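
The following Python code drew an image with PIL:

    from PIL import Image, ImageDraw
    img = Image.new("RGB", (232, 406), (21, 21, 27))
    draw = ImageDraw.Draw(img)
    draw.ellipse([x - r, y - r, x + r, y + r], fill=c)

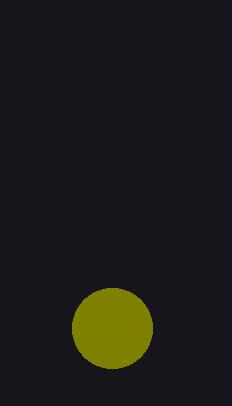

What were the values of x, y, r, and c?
x = 112
y = 328
r = 40
c = 'olive'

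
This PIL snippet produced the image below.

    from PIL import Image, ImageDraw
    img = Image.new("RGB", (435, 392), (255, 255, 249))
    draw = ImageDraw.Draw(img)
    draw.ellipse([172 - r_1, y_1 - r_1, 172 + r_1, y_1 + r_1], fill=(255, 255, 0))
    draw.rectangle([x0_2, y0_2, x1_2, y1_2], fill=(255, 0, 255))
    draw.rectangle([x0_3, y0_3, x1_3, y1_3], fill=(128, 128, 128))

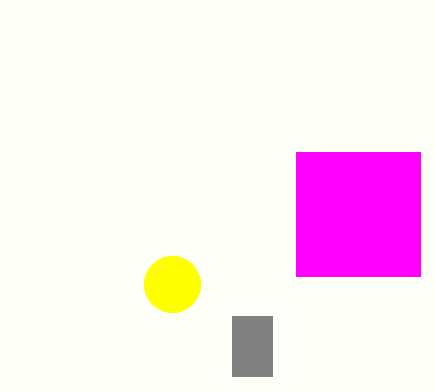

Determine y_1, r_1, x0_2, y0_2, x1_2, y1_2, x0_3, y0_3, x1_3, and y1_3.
y_1 = 284; r_1 = 28; x0_2 = 296; y0_2 = 152; x1_2 = 420; y1_2 = 276; x0_3 = 232; y0_3 = 316; x1_3 = 272; y1_3 = 376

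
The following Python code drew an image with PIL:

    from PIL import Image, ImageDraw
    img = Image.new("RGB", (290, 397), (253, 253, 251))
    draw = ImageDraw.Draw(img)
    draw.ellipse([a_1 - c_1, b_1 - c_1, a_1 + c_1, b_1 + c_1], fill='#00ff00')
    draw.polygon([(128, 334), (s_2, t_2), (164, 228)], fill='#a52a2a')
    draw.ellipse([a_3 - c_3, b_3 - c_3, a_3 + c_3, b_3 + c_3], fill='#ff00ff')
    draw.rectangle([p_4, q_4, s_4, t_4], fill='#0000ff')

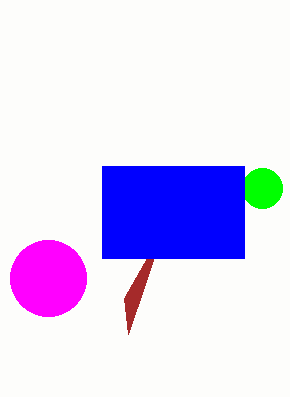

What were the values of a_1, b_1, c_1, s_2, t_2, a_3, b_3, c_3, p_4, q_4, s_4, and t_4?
a_1 = 262
b_1 = 188
c_1 = 20
s_2 = 124
t_2 = 298
a_3 = 48
b_3 = 278
c_3 = 38
p_4 = 102
q_4 = 166
s_4 = 244
t_4 = 258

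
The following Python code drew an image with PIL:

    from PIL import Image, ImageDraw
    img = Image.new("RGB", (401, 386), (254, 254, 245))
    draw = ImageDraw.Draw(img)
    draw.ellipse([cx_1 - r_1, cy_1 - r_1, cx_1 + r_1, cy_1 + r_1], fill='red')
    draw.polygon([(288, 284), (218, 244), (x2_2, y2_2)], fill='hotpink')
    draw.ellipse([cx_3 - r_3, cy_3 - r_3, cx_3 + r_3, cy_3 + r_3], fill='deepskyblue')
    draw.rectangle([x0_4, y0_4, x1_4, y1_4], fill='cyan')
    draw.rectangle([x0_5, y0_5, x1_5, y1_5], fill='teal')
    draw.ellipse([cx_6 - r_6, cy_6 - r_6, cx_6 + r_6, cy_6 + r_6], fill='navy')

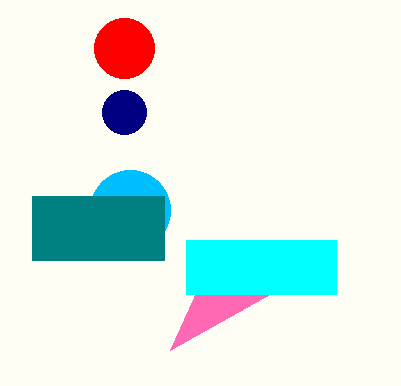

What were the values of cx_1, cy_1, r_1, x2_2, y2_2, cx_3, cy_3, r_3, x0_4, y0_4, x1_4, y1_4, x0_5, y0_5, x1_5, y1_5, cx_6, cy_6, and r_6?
cx_1 = 124
cy_1 = 48
r_1 = 30
x2_2 = 170
y2_2 = 350
cx_3 = 130
cy_3 = 210
r_3 = 40
x0_4 = 186
y0_4 = 240
x1_4 = 336
y1_4 = 294
x0_5 = 32
y0_5 = 196
x1_5 = 164
y1_5 = 260
cx_6 = 124
cy_6 = 112
r_6 = 22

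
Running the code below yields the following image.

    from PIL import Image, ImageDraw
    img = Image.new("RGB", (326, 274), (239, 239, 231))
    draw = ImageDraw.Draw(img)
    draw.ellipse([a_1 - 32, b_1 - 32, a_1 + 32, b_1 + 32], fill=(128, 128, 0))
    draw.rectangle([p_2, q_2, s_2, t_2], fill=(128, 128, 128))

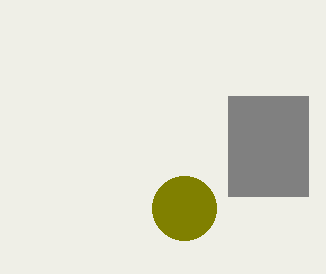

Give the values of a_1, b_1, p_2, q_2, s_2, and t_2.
a_1 = 184
b_1 = 208
p_2 = 228
q_2 = 96
s_2 = 308
t_2 = 196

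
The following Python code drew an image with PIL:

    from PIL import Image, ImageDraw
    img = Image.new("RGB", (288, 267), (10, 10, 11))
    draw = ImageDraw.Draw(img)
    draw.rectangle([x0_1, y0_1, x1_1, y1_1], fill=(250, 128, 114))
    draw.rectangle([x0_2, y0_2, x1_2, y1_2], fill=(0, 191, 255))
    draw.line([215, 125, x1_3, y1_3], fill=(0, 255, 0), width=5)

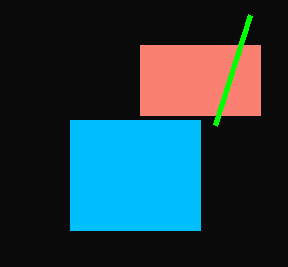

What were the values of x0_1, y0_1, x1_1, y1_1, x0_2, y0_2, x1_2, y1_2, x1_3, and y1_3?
x0_1 = 140; y0_1 = 45; x1_1 = 260; y1_1 = 115; x0_2 = 70; y0_2 = 120; x1_2 = 200; y1_2 = 230; x1_3 = 250; y1_3 = 15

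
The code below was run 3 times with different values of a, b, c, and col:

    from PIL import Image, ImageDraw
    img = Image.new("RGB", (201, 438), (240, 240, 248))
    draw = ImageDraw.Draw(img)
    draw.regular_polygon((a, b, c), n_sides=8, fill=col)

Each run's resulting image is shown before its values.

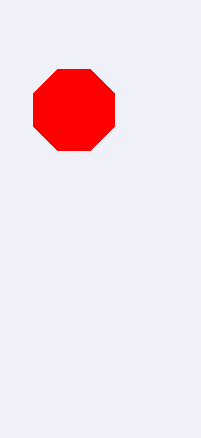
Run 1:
a = 74; b = 110; c = 44; col = 'red'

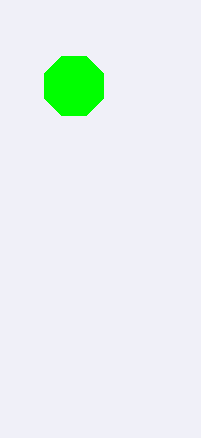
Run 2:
a = 74, b = 86, c = 32, col = 'lime'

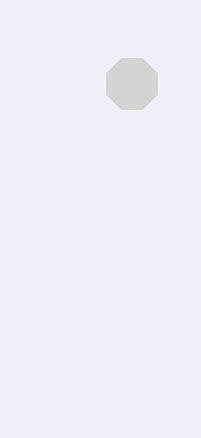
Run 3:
a = 132, b = 84, c = 28, col = 'lightgray'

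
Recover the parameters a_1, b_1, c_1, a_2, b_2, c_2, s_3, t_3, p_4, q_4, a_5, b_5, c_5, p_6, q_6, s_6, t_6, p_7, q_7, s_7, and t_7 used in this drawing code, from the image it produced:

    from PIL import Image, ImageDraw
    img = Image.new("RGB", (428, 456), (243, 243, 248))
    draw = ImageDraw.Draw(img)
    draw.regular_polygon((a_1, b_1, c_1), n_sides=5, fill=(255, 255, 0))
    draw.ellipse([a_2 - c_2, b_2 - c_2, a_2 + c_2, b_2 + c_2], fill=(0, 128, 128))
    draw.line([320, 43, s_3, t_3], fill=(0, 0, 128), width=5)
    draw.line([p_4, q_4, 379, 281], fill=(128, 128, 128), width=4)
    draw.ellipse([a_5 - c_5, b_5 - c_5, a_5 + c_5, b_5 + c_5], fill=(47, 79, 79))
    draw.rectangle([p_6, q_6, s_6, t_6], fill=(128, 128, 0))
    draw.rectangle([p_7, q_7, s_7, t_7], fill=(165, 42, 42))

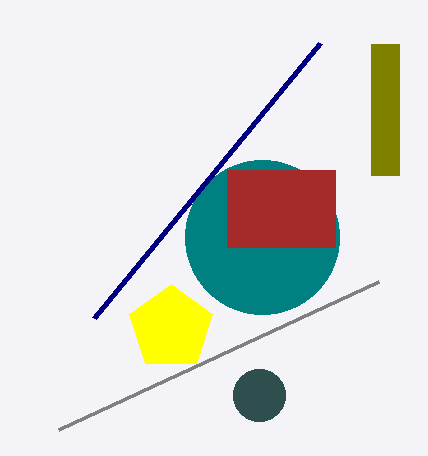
a_1 = 171; b_1 = 328; c_1 = 44; a_2 = 262; b_2 = 237; c_2 = 77; s_3 = 94; t_3 = 318; p_4 = 59; q_4 = 429; a_5 = 259; b_5 = 395; c_5 = 26; p_6 = 371; q_6 = 44; s_6 = 399; t_6 = 175; p_7 = 227; q_7 = 170; s_7 = 335; t_7 = 247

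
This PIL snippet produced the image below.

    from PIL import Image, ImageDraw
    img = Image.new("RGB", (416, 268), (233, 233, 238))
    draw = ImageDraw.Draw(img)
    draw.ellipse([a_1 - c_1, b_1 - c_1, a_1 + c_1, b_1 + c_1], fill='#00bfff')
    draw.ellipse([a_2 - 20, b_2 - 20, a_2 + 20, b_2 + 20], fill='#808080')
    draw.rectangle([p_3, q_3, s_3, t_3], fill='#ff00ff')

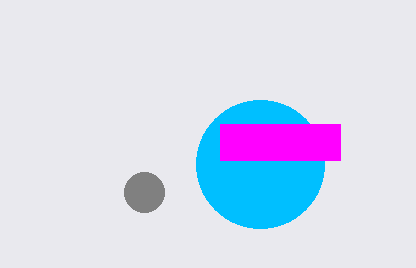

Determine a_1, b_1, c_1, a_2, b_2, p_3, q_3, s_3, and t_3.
a_1 = 260; b_1 = 164; c_1 = 64; a_2 = 144; b_2 = 192; p_3 = 220; q_3 = 124; s_3 = 340; t_3 = 160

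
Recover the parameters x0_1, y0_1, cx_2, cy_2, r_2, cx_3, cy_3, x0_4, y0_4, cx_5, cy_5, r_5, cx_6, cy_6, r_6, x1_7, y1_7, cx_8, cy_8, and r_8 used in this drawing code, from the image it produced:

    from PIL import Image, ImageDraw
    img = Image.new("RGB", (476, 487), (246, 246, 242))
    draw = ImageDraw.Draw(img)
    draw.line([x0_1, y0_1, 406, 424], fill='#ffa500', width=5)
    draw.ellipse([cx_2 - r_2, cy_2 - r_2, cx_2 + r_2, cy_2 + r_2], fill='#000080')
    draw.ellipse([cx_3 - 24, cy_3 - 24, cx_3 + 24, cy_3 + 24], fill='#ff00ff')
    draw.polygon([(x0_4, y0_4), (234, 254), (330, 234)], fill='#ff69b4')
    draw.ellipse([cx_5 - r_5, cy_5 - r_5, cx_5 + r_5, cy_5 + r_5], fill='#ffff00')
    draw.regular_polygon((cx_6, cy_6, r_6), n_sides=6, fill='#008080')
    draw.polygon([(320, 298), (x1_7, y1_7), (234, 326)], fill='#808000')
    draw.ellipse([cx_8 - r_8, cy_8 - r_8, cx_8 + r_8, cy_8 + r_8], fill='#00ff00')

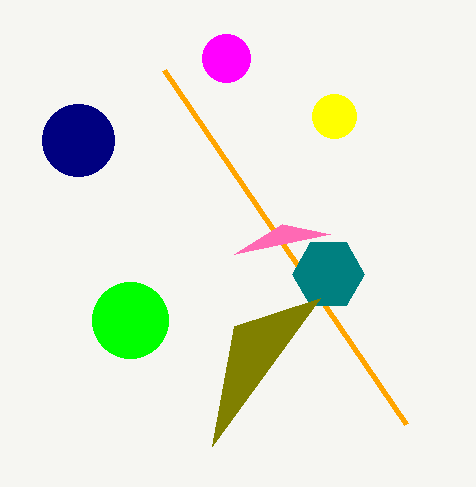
x0_1 = 164; y0_1 = 70; cx_2 = 78; cy_2 = 140; r_2 = 36; cx_3 = 226; cy_3 = 58; x0_4 = 282; y0_4 = 224; cx_5 = 334; cy_5 = 116; r_5 = 22; cx_6 = 328; cy_6 = 274; r_6 = 36; x1_7 = 212; y1_7 = 446; cx_8 = 130; cy_8 = 320; r_8 = 38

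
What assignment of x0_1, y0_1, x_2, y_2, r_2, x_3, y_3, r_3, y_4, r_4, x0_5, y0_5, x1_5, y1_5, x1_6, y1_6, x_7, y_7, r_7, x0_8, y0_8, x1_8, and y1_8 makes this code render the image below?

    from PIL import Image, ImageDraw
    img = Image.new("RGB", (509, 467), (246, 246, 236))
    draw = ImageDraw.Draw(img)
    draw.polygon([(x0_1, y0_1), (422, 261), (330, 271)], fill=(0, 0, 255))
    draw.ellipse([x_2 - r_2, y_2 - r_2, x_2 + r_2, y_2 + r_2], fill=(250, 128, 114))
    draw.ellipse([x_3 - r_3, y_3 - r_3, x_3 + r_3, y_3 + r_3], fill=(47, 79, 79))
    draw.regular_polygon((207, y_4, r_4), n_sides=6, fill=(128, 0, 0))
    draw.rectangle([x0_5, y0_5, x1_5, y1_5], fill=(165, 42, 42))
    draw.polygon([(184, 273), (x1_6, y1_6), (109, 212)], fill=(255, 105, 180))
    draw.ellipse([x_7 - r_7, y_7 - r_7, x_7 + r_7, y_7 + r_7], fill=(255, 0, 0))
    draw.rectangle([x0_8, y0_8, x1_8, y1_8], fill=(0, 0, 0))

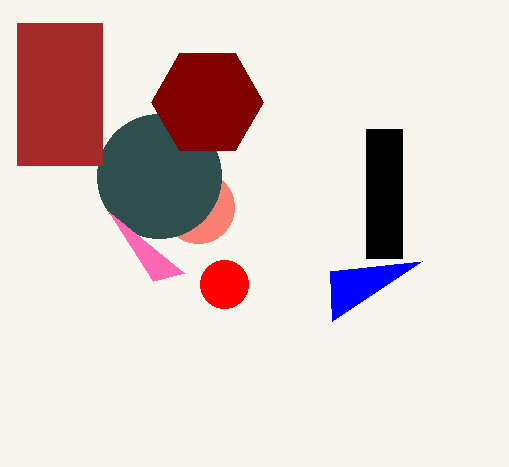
x0_1 = 332
y0_1 = 321
x_2 = 198
y_2 = 207
r_2 = 36
x_3 = 159
y_3 = 176
r_3 = 62
y_4 = 102
r_4 = 56
x0_5 = 17
y0_5 = 23
x1_5 = 102
y1_5 = 165
x1_6 = 153
y1_6 = 281
x_7 = 224
y_7 = 284
r_7 = 24
x0_8 = 366
y0_8 = 129
x1_8 = 402
y1_8 = 258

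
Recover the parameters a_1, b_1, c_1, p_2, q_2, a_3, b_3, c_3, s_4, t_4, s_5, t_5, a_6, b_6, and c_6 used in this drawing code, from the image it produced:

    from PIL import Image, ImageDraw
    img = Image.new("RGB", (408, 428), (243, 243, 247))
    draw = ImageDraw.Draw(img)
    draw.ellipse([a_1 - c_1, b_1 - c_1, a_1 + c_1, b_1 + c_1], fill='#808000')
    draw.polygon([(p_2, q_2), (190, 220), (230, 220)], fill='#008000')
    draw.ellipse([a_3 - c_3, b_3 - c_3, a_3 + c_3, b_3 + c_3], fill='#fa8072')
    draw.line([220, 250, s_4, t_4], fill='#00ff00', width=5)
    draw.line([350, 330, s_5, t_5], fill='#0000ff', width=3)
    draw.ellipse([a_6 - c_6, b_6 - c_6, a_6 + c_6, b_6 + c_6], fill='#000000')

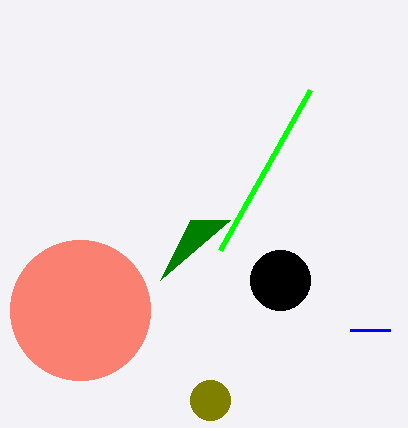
a_1 = 210, b_1 = 400, c_1 = 20, p_2 = 160, q_2 = 280, a_3 = 80, b_3 = 310, c_3 = 70, s_4 = 310, t_4 = 90, s_5 = 390, t_5 = 330, a_6 = 280, b_6 = 280, c_6 = 30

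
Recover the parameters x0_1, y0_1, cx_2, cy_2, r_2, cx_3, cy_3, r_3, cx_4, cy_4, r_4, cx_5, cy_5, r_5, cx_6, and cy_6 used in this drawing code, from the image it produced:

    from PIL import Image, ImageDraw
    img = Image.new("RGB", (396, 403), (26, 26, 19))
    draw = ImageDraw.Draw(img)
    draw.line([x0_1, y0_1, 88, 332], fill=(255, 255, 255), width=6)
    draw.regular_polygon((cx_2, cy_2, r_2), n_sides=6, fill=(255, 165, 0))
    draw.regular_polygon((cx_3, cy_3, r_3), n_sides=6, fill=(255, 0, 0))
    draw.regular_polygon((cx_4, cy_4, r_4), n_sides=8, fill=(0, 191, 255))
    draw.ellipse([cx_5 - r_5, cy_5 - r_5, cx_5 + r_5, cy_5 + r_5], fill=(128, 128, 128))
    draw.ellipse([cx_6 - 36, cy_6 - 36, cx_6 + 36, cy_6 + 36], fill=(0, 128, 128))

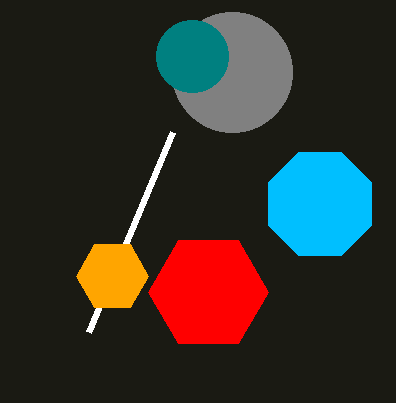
x0_1 = 172, y0_1 = 132, cx_2 = 112, cy_2 = 276, r_2 = 36, cx_3 = 208, cy_3 = 292, r_3 = 60, cx_4 = 320, cy_4 = 204, r_4 = 56, cx_5 = 232, cy_5 = 72, r_5 = 60, cx_6 = 192, cy_6 = 56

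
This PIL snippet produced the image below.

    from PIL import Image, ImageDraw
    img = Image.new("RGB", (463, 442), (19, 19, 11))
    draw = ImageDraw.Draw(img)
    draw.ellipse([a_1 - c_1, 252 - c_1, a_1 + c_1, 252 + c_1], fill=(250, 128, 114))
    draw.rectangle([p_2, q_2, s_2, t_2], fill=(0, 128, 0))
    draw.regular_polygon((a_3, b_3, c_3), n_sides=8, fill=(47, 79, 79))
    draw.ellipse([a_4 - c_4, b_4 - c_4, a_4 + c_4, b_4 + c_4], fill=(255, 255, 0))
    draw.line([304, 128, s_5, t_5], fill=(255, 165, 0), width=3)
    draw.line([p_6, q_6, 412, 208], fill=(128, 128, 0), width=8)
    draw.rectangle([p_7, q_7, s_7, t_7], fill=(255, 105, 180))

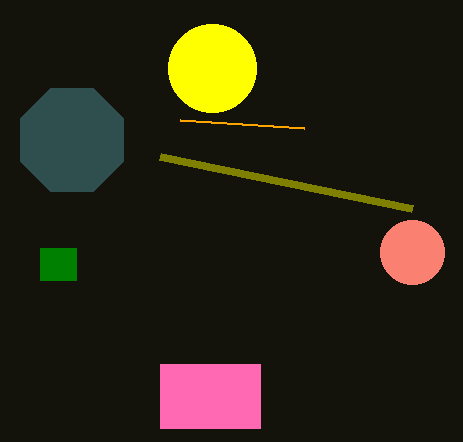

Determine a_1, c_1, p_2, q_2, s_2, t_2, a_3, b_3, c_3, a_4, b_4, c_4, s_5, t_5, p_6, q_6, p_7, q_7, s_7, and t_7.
a_1 = 412; c_1 = 32; p_2 = 40; q_2 = 248; s_2 = 76; t_2 = 280; a_3 = 72; b_3 = 140; c_3 = 56; a_4 = 212; b_4 = 68; c_4 = 44; s_5 = 180; t_5 = 120; p_6 = 160; q_6 = 156; p_7 = 160; q_7 = 364; s_7 = 260; t_7 = 428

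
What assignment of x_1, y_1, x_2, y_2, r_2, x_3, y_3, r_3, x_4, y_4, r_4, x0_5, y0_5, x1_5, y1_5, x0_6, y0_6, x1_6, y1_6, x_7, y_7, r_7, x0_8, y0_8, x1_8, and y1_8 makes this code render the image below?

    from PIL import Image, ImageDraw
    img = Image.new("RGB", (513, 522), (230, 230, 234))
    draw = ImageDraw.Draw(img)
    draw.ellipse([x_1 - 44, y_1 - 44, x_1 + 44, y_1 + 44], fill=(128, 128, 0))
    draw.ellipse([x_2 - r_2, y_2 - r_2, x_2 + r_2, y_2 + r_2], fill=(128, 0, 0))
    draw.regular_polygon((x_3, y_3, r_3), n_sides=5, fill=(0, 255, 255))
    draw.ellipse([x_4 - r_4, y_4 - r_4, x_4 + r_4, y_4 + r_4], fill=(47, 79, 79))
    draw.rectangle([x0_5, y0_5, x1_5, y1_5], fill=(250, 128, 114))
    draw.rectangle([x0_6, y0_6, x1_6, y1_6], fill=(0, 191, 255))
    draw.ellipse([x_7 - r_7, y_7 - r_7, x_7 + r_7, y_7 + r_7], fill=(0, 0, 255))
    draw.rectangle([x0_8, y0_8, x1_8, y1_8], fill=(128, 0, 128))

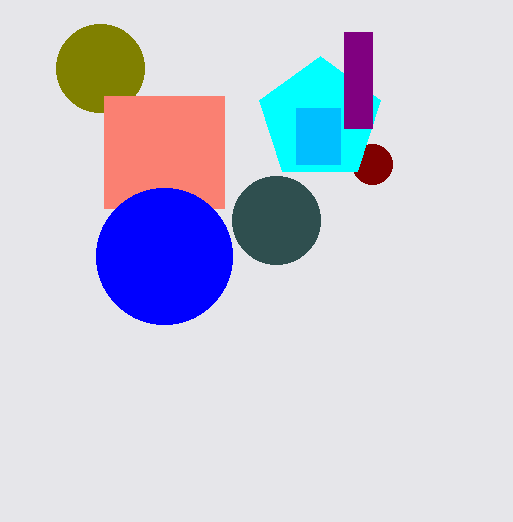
x_1 = 100; y_1 = 68; x_2 = 372; y_2 = 164; r_2 = 20; x_3 = 320; y_3 = 120; r_3 = 64; x_4 = 276; y_4 = 220; r_4 = 44; x0_5 = 104; y0_5 = 96; x1_5 = 224; y1_5 = 208; x0_6 = 296; y0_6 = 108; x1_6 = 340; y1_6 = 164; x_7 = 164; y_7 = 256; r_7 = 68; x0_8 = 344; y0_8 = 32; x1_8 = 372; y1_8 = 128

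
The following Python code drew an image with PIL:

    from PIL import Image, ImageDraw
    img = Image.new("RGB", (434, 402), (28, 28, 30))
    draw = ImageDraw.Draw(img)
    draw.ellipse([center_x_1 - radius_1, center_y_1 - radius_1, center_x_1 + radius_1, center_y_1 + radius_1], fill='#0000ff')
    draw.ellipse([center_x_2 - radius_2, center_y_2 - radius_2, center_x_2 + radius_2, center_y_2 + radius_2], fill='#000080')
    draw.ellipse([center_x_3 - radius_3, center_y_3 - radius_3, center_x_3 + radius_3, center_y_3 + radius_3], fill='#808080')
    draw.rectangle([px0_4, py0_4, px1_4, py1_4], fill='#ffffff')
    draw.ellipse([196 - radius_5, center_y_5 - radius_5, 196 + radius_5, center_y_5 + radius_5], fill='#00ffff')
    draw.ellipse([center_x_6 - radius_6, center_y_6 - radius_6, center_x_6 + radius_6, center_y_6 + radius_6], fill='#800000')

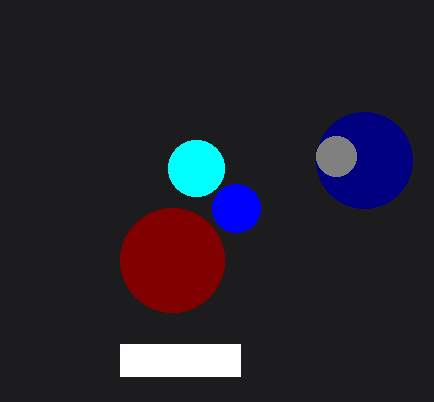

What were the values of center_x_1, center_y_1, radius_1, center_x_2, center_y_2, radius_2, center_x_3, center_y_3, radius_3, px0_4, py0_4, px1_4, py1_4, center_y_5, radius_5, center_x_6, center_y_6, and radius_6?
center_x_1 = 236; center_y_1 = 208; radius_1 = 24; center_x_2 = 364; center_y_2 = 160; radius_2 = 48; center_x_3 = 336; center_y_3 = 156; radius_3 = 20; px0_4 = 120; py0_4 = 344; px1_4 = 240; py1_4 = 376; center_y_5 = 168; radius_5 = 28; center_x_6 = 172; center_y_6 = 260; radius_6 = 52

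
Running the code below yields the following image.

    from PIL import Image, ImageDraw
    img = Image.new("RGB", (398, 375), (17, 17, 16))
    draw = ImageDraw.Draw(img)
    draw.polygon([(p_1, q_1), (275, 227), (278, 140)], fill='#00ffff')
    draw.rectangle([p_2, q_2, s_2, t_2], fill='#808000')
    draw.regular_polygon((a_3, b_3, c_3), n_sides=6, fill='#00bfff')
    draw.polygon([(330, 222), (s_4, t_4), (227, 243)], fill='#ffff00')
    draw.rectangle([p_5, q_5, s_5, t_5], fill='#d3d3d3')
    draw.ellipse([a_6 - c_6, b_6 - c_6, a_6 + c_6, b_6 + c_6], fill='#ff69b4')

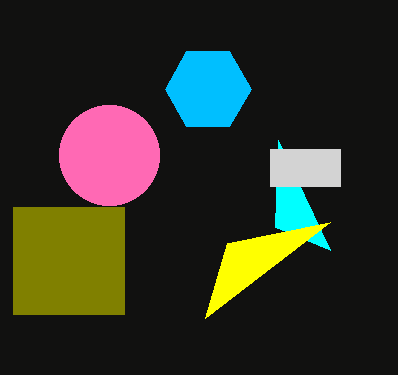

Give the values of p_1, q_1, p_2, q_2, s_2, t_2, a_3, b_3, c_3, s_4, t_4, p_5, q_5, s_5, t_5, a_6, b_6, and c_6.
p_1 = 330, q_1 = 250, p_2 = 13, q_2 = 207, s_2 = 124, t_2 = 314, a_3 = 208, b_3 = 89, c_3 = 43, s_4 = 205, t_4 = 318, p_5 = 270, q_5 = 149, s_5 = 340, t_5 = 186, a_6 = 109, b_6 = 155, c_6 = 50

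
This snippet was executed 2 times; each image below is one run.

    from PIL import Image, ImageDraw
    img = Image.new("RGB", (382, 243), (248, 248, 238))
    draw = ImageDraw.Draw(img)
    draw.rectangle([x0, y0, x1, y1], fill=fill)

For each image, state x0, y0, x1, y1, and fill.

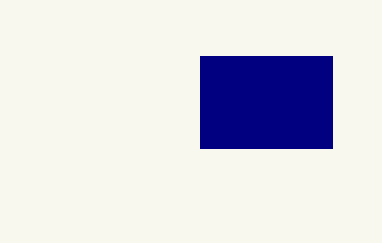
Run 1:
x0 = 200, y0 = 56, x1 = 332, y1 = 148, fill = 'navy'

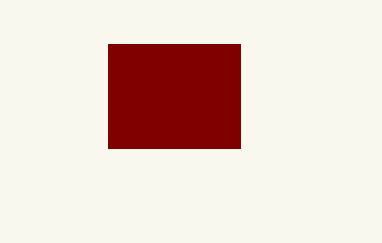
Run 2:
x0 = 108; y0 = 44; x1 = 240; y1 = 148; fill = 'maroon'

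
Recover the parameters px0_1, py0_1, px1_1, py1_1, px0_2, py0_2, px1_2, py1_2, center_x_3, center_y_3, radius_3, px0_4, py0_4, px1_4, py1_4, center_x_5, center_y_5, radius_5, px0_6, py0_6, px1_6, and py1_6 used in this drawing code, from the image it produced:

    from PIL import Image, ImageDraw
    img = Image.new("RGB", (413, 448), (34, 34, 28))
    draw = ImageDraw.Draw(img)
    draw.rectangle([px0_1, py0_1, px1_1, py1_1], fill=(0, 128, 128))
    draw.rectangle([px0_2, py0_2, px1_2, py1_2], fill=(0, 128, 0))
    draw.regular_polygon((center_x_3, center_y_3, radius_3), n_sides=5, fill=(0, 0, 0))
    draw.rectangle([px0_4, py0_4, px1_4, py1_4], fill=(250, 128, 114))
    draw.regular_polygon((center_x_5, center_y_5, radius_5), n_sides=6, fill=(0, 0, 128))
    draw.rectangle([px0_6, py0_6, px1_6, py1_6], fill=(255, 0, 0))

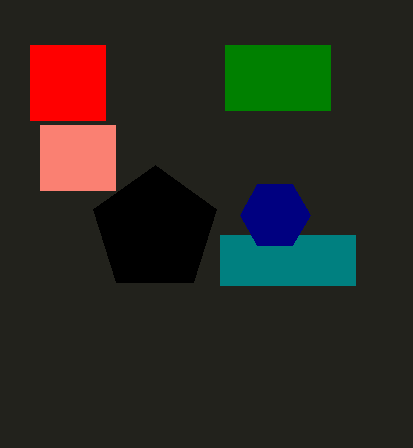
px0_1 = 220; py0_1 = 235; px1_1 = 355; py1_1 = 285; px0_2 = 225; py0_2 = 45; px1_2 = 330; py1_2 = 110; center_x_3 = 155; center_y_3 = 230; radius_3 = 65; px0_4 = 40; py0_4 = 125; px1_4 = 115; py1_4 = 190; center_x_5 = 275; center_y_5 = 215; radius_5 = 35; px0_6 = 30; py0_6 = 45; px1_6 = 105; py1_6 = 120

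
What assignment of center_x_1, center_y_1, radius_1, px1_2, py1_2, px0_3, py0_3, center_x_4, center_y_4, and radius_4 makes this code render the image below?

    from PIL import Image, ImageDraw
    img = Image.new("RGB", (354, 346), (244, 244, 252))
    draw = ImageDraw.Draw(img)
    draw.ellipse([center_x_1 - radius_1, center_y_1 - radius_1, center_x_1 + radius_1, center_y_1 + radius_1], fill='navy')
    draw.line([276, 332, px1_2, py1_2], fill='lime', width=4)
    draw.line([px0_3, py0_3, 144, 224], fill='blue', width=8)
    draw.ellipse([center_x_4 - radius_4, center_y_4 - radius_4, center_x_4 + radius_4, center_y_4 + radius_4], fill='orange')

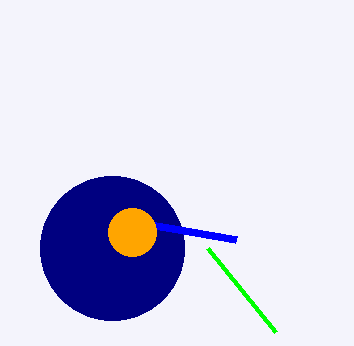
center_x_1 = 112; center_y_1 = 248; radius_1 = 72; px1_2 = 208; py1_2 = 248; px0_3 = 236; py0_3 = 240; center_x_4 = 132; center_y_4 = 232; radius_4 = 24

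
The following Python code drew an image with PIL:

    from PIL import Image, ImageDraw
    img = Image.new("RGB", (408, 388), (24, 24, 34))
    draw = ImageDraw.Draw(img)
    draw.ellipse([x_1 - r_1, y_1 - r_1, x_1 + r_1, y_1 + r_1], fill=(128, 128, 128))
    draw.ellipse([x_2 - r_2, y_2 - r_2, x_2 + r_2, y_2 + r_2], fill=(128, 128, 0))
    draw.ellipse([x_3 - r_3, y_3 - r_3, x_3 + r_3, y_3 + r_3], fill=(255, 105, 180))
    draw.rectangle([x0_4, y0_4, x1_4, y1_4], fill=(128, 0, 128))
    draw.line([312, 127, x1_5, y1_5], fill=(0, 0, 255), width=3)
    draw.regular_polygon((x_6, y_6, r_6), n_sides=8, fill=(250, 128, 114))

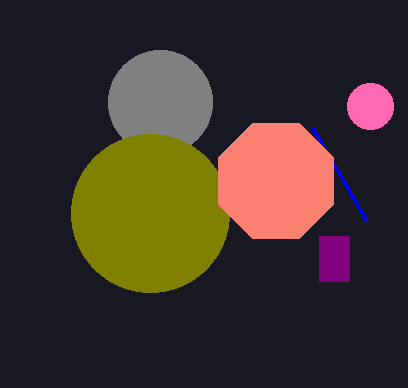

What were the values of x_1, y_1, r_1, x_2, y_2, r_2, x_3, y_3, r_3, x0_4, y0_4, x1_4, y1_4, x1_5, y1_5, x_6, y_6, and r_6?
x_1 = 160; y_1 = 102; r_1 = 52; x_2 = 150; y_2 = 213; r_2 = 79; x_3 = 370; y_3 = 106; r_3 = 23; x0_4 = 319; y0_4 = 236; x1_4 = 349; y1_4 = 281; x1_5 = 366; y1_5 = 220; x_6 = 276; y_6 = 181; r_6 = 62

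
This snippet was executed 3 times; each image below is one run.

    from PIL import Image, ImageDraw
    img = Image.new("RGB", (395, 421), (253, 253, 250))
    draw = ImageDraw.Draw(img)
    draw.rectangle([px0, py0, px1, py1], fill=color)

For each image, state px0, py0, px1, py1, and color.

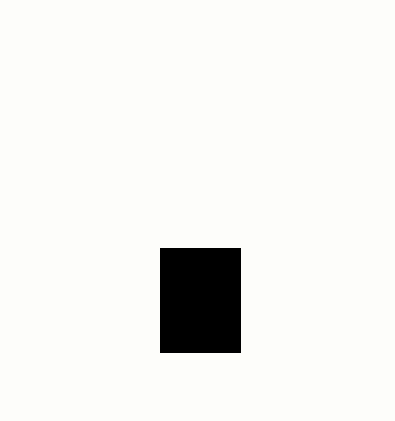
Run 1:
px0 = 160
py0 = 248
px1 = 240
py1 = 352
color = 'black'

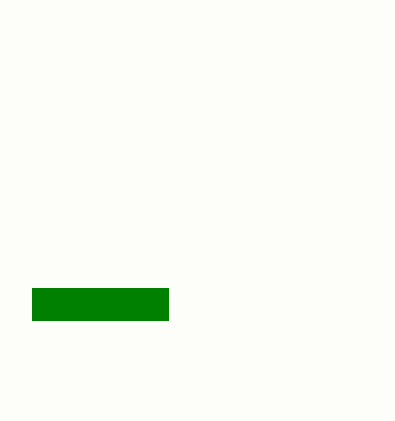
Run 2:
px0 = 32; py0 = 288; px1 = 168; py1 = 320; color = 'green'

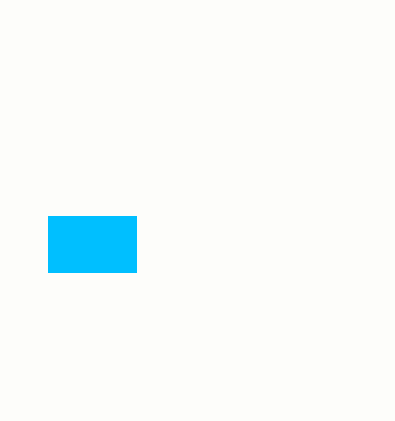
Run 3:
px0 = 48, py0 = 216, px1 = 136, py1 = 272, color = 'deepskyblue'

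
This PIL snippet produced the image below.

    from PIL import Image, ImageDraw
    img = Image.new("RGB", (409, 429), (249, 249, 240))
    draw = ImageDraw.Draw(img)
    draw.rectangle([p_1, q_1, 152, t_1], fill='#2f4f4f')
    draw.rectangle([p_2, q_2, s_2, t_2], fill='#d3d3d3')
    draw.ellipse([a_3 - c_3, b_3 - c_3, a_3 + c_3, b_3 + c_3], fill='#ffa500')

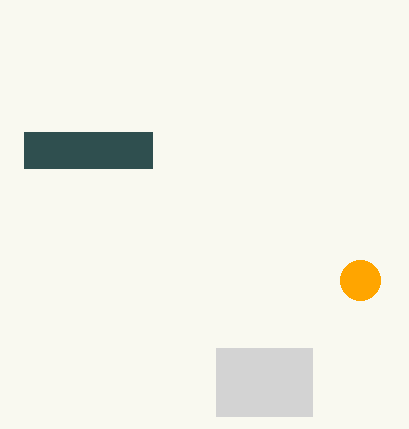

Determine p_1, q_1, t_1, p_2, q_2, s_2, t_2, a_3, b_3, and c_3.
p_1 = 24; q_1 = 132; t_1 = 168; p_2 = 216; q_2 = 348; s_2 = 312; t_2 = 416; a_3 = 360; b_3 = 280; c_3 = 20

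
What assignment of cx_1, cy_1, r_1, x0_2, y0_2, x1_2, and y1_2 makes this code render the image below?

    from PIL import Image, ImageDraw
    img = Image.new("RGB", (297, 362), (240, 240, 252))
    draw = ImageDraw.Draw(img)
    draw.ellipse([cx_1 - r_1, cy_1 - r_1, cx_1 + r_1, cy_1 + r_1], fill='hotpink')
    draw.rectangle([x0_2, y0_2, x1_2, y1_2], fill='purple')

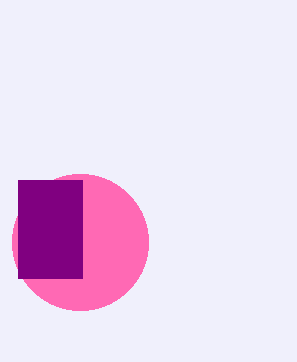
cx_1 = 80
cy_1 = 242
r_1 = 68
x0_2 = 18
y0_2 = 180
x1_2 = 82
y1_2 = 278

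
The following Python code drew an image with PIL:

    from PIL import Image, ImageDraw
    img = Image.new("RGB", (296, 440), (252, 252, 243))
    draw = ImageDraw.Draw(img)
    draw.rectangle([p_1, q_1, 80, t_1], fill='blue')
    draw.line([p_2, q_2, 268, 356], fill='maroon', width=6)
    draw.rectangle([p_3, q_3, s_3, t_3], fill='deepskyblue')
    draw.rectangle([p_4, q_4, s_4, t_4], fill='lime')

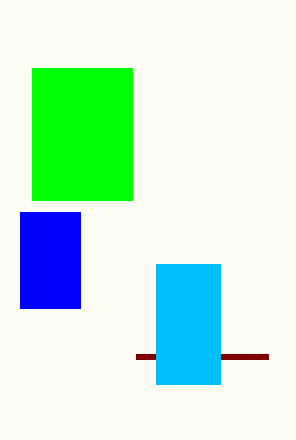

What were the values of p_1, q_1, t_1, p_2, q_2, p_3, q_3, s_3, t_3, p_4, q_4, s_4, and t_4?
p_1 = 20, q_1 = 212, t_1 = 308, p_2 = 136, q_2 = 356, p_3 = 156, q_3 = 264, s_3 = 220, t_3 = 384, p_4 = 32, q_4 = 68, s_4 = 132, t_4 = 200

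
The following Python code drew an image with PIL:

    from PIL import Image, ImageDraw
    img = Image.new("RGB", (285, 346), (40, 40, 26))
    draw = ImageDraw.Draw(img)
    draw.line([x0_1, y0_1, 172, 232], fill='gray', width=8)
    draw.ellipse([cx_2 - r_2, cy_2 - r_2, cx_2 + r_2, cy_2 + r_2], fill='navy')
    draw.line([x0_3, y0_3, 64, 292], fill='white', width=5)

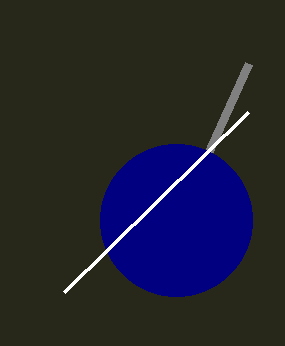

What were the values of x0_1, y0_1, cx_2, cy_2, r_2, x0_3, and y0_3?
x0_1 = 248
y0_1 = 64
cx_2 = 176
cy_2 = 220
r_2 = 76
x0_3 = 248
y0_3 = 112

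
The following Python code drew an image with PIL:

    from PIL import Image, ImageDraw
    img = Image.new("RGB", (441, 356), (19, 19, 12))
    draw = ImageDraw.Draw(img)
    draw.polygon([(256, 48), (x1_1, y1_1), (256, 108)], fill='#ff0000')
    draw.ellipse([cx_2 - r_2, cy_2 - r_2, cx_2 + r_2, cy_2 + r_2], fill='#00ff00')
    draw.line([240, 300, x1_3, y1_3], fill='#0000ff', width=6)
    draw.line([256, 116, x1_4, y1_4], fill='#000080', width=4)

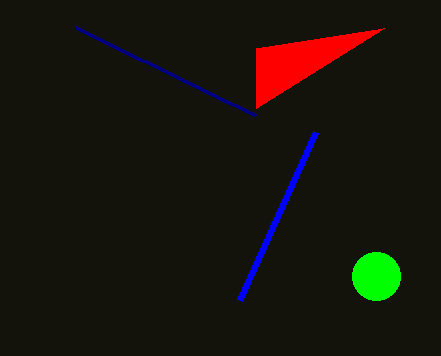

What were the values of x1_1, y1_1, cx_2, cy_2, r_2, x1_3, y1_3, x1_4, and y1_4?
x1_1 = 384; y1_1 = 28; cx_2 = 376; cy_2 = 276; r_2 = 24; x1_3 = 316; y1_3 = 132; x1_4 = 76; y1_4 = 28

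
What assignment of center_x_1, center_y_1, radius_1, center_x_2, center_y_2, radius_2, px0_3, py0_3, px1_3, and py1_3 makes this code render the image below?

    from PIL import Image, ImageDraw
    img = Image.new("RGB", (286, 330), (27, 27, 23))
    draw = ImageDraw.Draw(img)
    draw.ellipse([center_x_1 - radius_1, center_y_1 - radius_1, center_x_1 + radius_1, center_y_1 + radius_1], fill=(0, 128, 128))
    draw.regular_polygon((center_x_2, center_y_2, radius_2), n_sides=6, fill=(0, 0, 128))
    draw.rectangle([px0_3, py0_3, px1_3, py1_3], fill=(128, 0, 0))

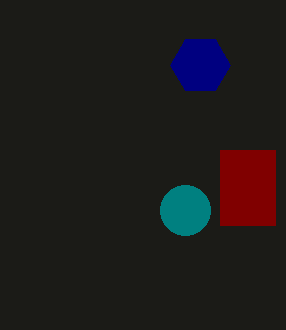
center_x_1 = 185
center_y_1 = 210
radius_1 = 25
center_x_2 = 200
center_y_2 = 65
radius_2 = 30
px0_3 = 220
py0_3 = 150
px1_3 = 275
py1_3 = 225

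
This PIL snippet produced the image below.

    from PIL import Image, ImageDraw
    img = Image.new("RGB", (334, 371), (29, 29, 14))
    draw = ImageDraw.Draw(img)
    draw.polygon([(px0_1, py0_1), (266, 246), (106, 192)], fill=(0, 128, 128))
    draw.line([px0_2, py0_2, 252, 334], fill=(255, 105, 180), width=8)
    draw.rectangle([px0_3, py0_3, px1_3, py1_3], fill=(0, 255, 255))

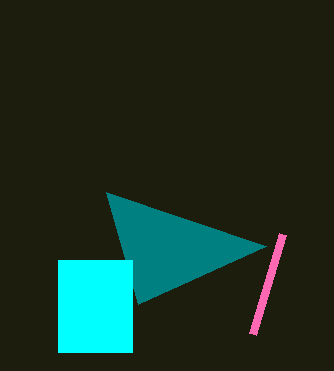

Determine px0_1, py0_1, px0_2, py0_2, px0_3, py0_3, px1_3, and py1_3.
px0_1 = 138, py0_1 = 304, px0_2 = 282, py0_2 = 234, px0_3 = 58, py0_3 = 260, px1_3 = 132, py1_3 = 352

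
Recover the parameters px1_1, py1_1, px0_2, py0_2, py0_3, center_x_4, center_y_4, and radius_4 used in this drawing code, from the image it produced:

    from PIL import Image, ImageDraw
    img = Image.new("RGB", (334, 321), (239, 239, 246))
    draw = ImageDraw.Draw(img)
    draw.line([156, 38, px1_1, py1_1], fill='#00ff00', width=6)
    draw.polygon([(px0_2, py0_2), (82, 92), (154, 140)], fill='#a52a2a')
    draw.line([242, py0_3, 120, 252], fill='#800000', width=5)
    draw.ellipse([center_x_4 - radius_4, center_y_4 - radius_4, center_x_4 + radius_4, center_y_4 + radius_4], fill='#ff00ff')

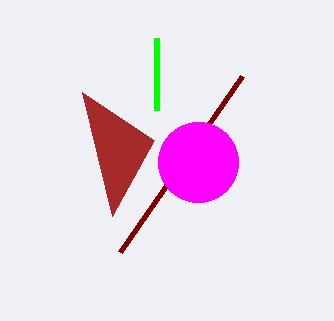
px1_1 = 156, py1_1 = 110, px0_2 = 112, py0_2 = 216, py0_3 = 76, center_x_4 = 198, center_y_4 = 162, radius_4 = 40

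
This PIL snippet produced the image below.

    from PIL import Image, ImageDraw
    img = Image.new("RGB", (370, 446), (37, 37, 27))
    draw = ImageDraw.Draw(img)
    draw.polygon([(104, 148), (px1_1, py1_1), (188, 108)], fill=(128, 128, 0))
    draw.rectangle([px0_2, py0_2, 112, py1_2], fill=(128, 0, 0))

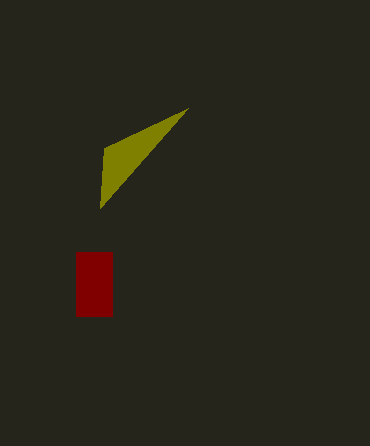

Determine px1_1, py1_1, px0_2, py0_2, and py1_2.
px1_1 = 100, py1_1 = 208, px0_2 = 76, py0_2 = 252, py1_2 = 316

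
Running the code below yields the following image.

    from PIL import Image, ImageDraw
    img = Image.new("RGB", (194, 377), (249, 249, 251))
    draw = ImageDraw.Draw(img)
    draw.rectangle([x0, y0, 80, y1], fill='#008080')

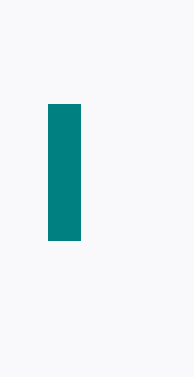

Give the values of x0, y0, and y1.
x0 = 48
y0 = 104
y1 = 240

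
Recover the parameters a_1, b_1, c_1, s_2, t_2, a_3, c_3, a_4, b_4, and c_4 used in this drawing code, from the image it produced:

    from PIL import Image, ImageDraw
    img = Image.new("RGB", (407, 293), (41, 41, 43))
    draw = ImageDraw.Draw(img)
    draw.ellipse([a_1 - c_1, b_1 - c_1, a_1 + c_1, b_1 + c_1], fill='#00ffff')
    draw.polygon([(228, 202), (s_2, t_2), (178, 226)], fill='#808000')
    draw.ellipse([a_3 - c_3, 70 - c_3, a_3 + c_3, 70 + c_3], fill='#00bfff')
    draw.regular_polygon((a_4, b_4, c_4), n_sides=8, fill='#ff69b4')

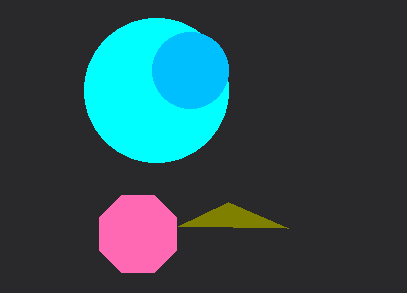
a_1 = 156
b_1 = 90
c_1 = 72
s_2 = 288
t_2 = 228
a_3 = 190
c_3 = 38
a_4 = 138
b_4 = 234
c_4 = 42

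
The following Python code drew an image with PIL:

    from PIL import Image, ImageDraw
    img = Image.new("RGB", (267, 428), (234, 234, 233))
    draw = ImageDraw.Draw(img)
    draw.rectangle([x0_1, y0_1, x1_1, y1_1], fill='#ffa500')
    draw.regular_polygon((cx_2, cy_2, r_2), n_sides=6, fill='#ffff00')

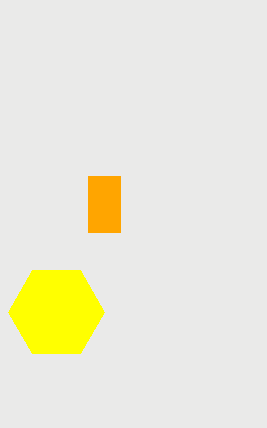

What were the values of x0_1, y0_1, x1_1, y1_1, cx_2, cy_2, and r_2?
x0_1 = 88, y0_1 = 176, x1_1 = 120, y1_1 = 232, cx_2 = 56, cy_2 = 312, r_2 = 48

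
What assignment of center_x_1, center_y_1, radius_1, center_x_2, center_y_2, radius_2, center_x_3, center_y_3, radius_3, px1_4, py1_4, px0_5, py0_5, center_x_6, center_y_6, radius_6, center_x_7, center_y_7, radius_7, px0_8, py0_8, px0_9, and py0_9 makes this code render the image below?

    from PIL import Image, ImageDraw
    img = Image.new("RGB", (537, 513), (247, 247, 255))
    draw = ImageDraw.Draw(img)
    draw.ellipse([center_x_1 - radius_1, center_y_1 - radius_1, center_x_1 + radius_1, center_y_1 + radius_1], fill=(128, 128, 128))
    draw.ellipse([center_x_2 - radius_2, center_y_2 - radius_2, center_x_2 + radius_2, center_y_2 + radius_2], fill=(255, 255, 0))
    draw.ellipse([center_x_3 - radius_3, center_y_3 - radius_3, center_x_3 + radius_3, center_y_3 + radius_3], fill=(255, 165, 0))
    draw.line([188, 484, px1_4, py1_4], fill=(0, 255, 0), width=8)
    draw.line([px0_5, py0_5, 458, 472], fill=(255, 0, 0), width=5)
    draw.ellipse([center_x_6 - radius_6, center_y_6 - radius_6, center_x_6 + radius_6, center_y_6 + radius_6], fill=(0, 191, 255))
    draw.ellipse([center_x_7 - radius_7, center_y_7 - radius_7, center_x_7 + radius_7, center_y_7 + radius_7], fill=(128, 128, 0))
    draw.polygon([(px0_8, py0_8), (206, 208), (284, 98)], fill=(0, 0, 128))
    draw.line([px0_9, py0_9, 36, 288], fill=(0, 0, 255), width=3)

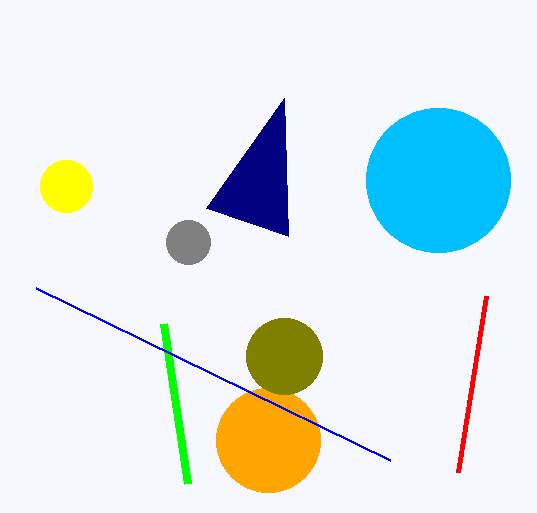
center_x_1 = 188
center_y_1 = 242
radius_1 = 22
center_x_2 = 66
center_y_2 = 186
radius_2 = 26
center_x_3 = 268
center_y_3 = 440
radius_3 = 52
px1_4 = 164
py1_4 = 324
px0_5 = 486
py0_5 = 296
center_x_6 = 438
center_y_6 = 180
radius_6 = 72
center_x_7 = 284
center_y_7 = 356
radius_7 = 38
px0_8 = 288
py0_8 = 236
px0_9 = 390
py0_9 = 460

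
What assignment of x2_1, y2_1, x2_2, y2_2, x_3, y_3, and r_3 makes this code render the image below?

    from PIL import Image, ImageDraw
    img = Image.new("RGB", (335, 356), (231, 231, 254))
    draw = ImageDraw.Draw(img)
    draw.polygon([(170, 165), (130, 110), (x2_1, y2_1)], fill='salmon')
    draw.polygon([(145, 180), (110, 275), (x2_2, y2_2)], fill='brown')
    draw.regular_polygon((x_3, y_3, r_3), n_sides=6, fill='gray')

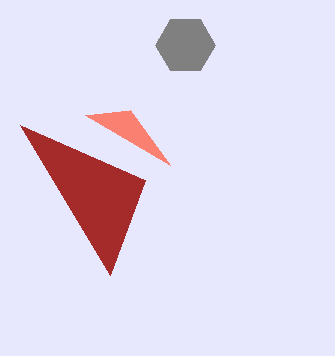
x2_1 = 85
y2_1 = 115
x2_2 = 20
y2_2 = 125
x_3 = 185
y_3 = 45
r_3 = 30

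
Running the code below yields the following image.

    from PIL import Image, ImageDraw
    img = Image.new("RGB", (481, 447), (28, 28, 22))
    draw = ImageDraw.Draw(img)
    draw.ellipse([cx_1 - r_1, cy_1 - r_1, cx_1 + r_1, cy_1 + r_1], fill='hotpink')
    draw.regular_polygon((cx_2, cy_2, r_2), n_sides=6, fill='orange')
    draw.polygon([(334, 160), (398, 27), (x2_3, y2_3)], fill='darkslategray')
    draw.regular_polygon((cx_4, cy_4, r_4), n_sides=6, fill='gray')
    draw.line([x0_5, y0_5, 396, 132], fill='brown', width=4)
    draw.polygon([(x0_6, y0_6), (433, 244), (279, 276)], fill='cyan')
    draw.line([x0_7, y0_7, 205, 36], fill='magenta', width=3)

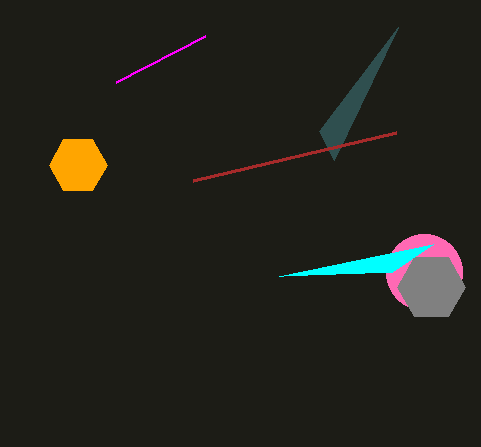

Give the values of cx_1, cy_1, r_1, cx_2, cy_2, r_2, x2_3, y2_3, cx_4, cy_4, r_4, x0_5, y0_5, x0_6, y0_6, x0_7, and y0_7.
cx_1 = 424, cy_1 = 272, r_1 = 38, cx_2 = 78, cy_2 = 165, r_2 = 29, x2_3 = 319, y2_3 = 131, cx_4 = 431, cy_4 = 287, r_4 = 34, x0_5 = 193, y0_5 = 180, x0_6 = 392, y0_6 = 272, x0_7 = 116, y0_7 = 82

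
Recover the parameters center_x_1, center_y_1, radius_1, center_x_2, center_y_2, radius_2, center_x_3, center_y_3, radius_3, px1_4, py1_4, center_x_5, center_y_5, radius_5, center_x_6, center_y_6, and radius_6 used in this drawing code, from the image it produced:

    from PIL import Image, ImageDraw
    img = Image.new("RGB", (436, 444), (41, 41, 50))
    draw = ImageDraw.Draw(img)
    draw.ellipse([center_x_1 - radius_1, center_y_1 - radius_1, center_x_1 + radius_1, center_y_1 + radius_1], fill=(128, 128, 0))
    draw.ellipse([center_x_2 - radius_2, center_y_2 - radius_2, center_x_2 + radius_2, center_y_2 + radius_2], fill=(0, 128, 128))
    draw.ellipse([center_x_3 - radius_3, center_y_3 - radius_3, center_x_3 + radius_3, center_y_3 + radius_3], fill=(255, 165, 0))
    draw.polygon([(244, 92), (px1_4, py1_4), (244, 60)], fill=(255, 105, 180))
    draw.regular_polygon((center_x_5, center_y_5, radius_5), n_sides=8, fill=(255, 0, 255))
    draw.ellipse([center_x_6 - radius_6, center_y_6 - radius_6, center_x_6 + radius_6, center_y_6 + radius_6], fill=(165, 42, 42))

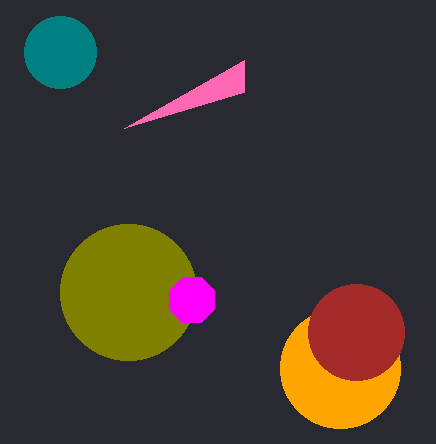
center_x_1 = 128, center_y_1 = 292, radius_1 = 68, center_x_2 = 60, center_y_2 = 52, radius_2 = 36, center_x_3 = 340, center_y_3 = 368, radius_3 = 60, px1_4 = 124, py1_4 = 128, center_x_5 = 192, center_y_5 = 300, radius_5 = 24, center_x_6 = 356, center_y_6 = 332, radius_6 = 48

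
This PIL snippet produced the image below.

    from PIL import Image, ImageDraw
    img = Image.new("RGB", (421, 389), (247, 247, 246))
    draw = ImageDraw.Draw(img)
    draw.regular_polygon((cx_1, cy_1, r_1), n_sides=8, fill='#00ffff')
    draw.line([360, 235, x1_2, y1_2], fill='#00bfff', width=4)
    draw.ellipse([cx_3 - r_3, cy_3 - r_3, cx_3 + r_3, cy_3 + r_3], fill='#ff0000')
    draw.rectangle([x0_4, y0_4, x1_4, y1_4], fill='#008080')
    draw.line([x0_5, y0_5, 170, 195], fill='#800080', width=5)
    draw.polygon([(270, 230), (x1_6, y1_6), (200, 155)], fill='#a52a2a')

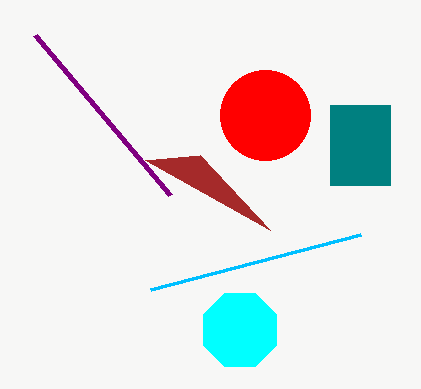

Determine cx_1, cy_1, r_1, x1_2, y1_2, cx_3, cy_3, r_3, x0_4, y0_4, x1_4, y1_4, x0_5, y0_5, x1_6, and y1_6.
cx_1 = 240
cy_1 = 330
r_1 = 40
x1_2 = 150
y1_2 = 290
cx_3 = 265
cy_3 = 115
r_3 = 45
x0_4 = 330
y0_4 = 105
x1_4 = 390
y1_4 = 185
x0_5 = 35
y0_5 = 35
x1_6 = 145
y1_6 = 160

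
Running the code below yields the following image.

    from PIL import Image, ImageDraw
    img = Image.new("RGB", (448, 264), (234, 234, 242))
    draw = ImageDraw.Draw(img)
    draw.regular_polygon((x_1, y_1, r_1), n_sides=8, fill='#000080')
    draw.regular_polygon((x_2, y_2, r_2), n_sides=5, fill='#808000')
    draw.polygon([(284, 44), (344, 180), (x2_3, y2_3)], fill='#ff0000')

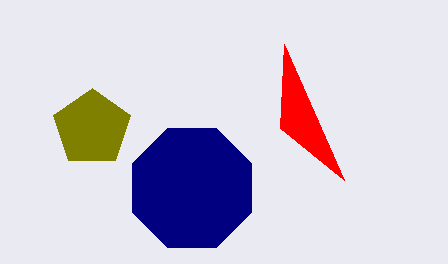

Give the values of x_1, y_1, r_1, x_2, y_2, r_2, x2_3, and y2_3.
x_1 = 192, y_1 = 188, r_1 = 64, x_2 = 92, y_2 = 128, r_2 = 40, x2_3 = 280, y2_3 = 128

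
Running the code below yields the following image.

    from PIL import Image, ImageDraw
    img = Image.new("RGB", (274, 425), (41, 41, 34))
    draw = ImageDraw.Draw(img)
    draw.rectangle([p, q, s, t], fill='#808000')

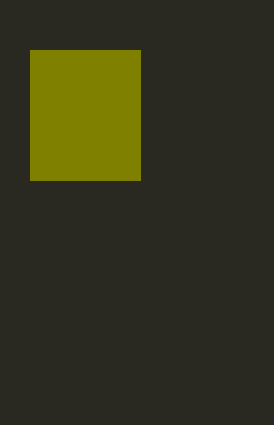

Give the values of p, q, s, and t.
p = 30
q = 50
s = 140
t = 180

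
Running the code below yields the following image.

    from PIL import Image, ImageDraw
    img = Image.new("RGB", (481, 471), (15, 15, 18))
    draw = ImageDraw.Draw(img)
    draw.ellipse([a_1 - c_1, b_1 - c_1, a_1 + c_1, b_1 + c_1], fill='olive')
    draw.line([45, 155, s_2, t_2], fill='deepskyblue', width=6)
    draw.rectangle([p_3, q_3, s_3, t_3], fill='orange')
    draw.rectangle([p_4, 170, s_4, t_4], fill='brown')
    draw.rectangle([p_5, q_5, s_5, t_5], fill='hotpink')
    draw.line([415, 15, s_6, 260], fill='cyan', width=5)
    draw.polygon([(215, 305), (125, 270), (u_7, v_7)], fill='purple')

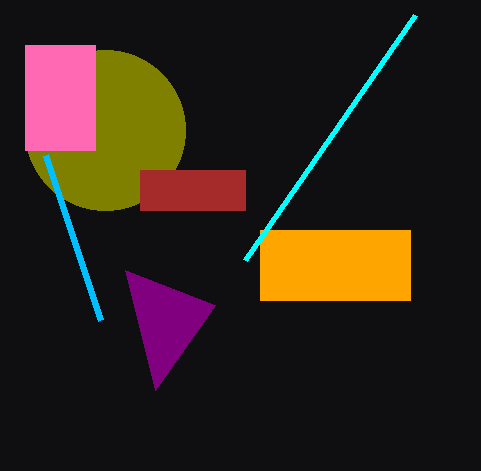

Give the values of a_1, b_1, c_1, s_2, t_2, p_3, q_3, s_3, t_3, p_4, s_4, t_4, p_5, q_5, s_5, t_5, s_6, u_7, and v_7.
a_1 = 105
b_1 = 130
c_1 = 80
s_2 = 100
t_2 = 320
p_3 = 260
q_3 = 230
s_3 = 410
t_3 = 300
p_4 = 140
s_4 = 245
t_4 = 210
p_5 = 25
q_5 = 45
s_5 = 95
t_5 = 150
s_6 = 245
u_7 = 155
v_7 = 390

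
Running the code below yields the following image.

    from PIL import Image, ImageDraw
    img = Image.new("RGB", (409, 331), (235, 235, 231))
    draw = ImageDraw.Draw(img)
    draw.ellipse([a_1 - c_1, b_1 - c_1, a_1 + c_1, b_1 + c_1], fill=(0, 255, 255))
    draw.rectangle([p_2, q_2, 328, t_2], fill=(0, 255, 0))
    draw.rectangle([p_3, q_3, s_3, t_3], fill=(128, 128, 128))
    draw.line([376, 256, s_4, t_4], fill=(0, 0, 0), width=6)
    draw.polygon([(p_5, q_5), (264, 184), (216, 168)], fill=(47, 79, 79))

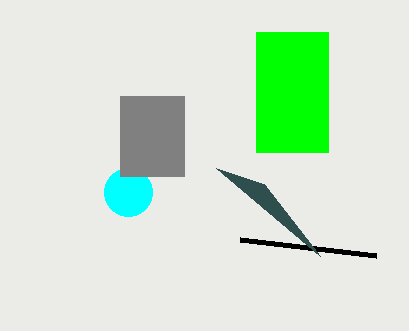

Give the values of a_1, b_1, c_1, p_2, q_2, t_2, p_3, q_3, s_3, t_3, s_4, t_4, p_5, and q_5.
a_1 = 128, b_1 = 192, c_1 = 24, p_2 = 256, q_2 = 32, t_2 = 152, p_3 = 120, q_3 = 96, s_3 = 184, t_3 = 176, s_4 = 240, t_4 = 240, p_5 = 320, q_5 = 256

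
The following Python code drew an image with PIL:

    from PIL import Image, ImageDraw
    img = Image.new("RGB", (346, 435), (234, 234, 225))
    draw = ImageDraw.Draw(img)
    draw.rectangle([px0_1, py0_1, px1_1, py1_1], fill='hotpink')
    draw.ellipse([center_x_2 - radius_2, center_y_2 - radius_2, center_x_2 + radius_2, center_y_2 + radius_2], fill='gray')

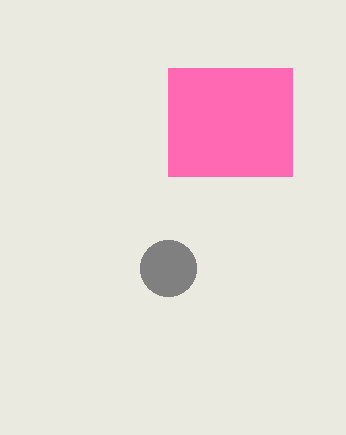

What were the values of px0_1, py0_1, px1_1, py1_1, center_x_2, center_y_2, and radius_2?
px0_1 = 168, py0_1 = 68, px1_1 = 292, py1_1 = 176, center_x_2 = 168, center_y_2 = 268, radius_2 = 28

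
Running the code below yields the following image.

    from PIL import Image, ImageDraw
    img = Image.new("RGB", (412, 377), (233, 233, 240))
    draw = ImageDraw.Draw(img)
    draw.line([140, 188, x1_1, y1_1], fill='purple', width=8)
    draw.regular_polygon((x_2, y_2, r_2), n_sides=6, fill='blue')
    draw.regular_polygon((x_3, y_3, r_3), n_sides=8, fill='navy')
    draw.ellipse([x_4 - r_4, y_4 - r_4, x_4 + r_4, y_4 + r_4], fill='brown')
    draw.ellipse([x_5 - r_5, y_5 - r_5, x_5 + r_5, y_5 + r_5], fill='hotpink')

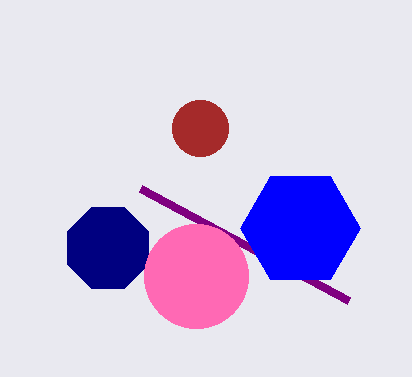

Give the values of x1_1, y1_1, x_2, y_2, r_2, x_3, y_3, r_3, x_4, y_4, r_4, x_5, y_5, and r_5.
x1_1 = 348
y1_1 = 300
x_2 = 300
y_2 = 228
r_2 = 60
x_3 = 108
y_3 = 248
r_3 = 44
x_4 = 200
y_4 = 128
r_4 = 28
x_5 = 196
y_5 = 276
r_5 = 52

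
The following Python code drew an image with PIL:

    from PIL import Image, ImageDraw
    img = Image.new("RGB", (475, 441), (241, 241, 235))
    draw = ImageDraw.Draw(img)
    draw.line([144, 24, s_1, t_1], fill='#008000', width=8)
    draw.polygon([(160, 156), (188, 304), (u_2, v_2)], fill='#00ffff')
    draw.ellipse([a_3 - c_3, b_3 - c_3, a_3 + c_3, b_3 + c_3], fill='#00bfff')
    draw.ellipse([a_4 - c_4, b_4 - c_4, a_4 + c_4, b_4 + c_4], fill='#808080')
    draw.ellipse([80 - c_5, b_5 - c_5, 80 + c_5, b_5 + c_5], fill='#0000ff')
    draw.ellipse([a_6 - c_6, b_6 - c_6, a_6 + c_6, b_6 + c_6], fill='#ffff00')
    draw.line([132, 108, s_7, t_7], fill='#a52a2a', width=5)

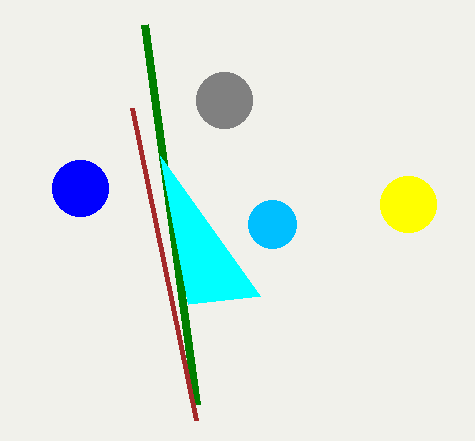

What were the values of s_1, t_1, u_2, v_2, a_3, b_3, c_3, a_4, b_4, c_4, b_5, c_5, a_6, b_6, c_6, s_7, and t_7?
s_1 = 196, t_1 = 404, u_2 = 260, v_2 = 296, a_3 = 272, b_3 = 224, c_3 = 24, a_4 = 224, b_4 = 100, c_4 = 28, b_5 = 188, c_5 = 28, a_6 = 408, b_6 = 204, c_6 = 28, s_7 = 196, t_7 = 420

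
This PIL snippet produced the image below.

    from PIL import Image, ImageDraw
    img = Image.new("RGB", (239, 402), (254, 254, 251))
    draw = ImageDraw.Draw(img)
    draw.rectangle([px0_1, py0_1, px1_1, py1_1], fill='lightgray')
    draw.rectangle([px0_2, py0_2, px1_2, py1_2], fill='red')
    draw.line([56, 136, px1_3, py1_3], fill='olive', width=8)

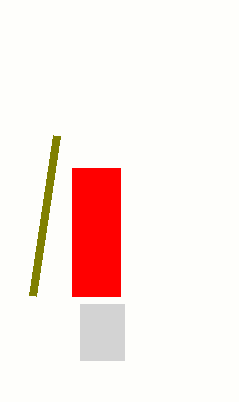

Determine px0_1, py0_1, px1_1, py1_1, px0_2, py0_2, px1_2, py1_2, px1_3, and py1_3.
px0_1 = 80; py0_1 = 304; px1_1 = 124; py1_1 = 360; px0_2 = 72; py0_2 = 168; px1_2 = 120; py1_2 = 296; px1_3 = 32; py1_3 = 296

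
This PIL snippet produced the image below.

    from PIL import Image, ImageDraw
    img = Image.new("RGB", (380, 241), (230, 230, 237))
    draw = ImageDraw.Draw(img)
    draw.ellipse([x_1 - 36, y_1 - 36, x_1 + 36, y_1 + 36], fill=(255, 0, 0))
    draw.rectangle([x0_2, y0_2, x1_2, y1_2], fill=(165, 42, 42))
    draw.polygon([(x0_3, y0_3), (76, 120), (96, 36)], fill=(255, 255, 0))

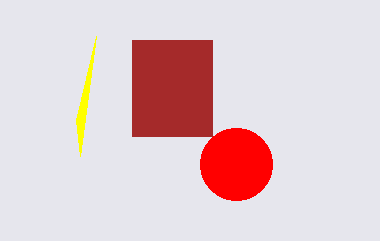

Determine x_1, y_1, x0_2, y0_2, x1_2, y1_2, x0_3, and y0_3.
x_1 = 236; y_1 = 164; x0_2 = 132; y0_2 = 40; x1_2 = 212; y1_2 = 136; x0_3 = 80; y0_3 = 156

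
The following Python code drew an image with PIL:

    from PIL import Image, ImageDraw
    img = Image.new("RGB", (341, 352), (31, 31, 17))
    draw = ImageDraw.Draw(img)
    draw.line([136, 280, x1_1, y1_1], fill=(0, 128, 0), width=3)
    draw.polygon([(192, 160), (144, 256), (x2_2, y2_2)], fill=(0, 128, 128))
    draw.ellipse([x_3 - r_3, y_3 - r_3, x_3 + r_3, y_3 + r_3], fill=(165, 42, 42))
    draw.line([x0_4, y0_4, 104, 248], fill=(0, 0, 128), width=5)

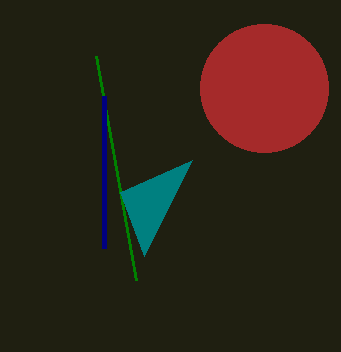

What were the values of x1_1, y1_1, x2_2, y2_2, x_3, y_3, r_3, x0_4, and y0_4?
x1_1 = 96; y1_1 = 56; x2_2 = 120; y2_2 = 192; x_3 = 264; y_3 = 88; r_3 = 64; x0_4 = 104; y0_4 = 96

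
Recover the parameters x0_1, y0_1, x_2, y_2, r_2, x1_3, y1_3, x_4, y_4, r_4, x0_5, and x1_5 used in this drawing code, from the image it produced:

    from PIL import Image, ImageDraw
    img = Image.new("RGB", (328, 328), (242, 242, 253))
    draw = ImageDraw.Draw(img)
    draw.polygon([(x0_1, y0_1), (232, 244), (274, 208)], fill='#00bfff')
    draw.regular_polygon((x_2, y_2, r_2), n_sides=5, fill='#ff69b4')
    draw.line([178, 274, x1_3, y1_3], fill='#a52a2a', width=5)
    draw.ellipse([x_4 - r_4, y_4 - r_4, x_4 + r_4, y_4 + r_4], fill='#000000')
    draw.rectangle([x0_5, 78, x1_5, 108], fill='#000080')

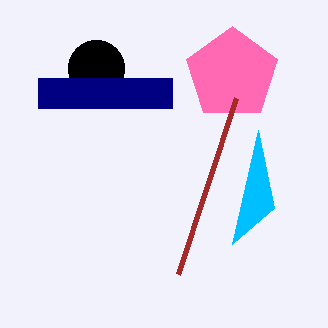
x0_1 = 258, y0_1 = 130, x_2 = 232, y_2 = 74, r_2 = 48, x1_3 = 236, y1_3 = 98, x_4 = 96, y_4 = 68, r_4 = 28, x0_5 = 38, x1_5 = 172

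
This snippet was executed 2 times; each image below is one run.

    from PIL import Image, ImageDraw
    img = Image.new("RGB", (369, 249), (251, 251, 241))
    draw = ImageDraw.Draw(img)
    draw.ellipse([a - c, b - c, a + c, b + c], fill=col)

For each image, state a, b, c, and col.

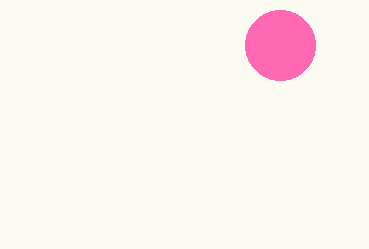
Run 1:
a = 280; b = 45; c = 35; col = 'hotpink'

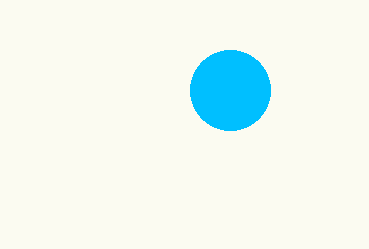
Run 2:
a = 230, b = 90, c = 40, col = 'deepskyblue'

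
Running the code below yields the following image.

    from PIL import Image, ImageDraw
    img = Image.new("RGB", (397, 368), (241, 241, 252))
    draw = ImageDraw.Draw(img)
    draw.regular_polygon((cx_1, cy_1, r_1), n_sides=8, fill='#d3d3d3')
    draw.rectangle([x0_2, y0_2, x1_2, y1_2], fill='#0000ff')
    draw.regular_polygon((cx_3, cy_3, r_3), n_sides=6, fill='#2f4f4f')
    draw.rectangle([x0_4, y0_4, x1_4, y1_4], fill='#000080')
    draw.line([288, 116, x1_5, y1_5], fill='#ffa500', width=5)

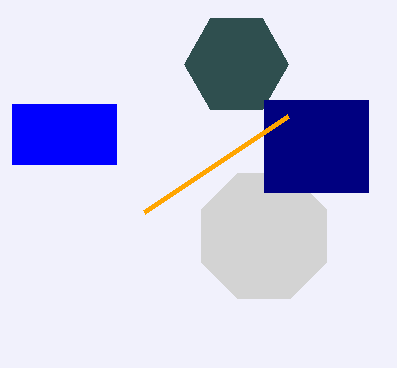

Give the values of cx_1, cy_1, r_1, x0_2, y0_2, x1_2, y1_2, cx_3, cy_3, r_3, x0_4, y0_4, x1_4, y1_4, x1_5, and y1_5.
cx_1 = 264
cy_1 = 236
r_1 = 68
x0_2 = 12
y0_2 = 104
x1_2 = 116
y1_2 = 164
cx_3 = 236
cy_3 = 64
r_3 = 52
x0_4 = 264
y0_4 = 100
x1_4 = 368
y1_4 = 192
x1_5 = 144
y1_5 = 212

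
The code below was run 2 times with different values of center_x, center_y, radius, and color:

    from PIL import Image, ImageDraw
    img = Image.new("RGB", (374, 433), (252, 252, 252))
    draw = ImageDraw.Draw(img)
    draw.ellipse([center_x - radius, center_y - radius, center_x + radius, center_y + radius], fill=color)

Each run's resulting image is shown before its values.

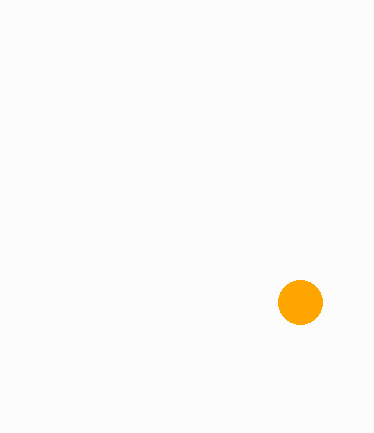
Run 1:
center_x = 300, center_y = 302, radius = 22, color = 'orange'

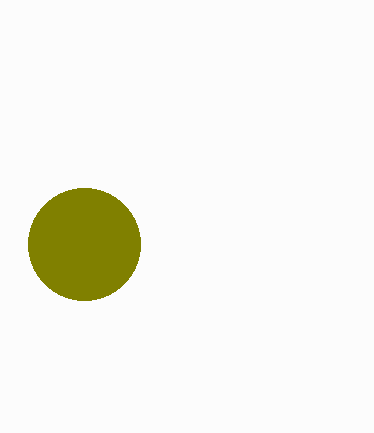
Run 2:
center_x = 84; center_y = 244; radius = 56; color = 'olive'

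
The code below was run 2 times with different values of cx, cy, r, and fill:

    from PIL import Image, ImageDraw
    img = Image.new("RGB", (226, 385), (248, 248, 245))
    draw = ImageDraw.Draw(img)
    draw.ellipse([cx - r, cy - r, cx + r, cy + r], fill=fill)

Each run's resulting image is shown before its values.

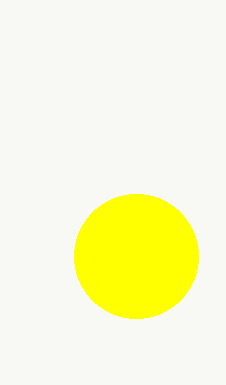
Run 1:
cx = 136
cy = 256
r = 62
fill = 'yellow'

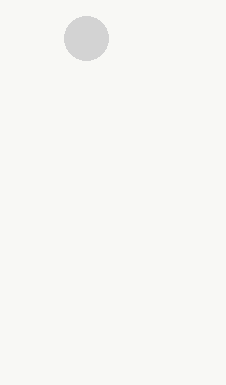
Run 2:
cx = 86, cy = 38, r = 22, fill = 'lightgray'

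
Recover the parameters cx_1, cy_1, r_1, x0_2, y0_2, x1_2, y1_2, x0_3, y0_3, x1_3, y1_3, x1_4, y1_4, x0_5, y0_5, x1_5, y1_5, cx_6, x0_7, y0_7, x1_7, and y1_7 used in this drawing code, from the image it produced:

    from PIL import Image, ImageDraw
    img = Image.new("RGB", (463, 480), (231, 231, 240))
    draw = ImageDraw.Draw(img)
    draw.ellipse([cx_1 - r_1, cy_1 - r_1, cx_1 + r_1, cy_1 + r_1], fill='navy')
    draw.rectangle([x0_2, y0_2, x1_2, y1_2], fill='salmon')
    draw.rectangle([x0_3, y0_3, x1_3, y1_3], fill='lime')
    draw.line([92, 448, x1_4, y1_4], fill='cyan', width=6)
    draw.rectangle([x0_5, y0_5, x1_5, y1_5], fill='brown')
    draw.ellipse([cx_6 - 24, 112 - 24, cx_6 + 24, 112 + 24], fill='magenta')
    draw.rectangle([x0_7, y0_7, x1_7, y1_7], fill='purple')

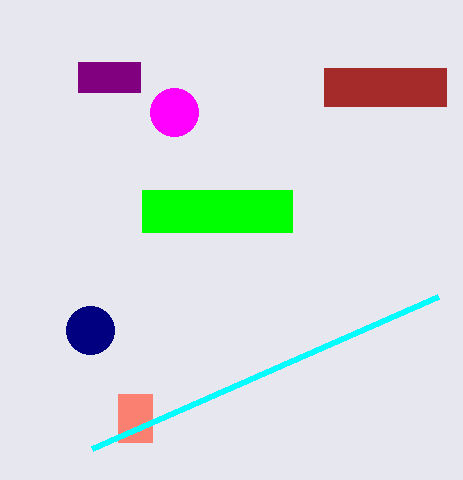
cx_1 = 90; cy_1 = 330; r_1 = 24; x0_2 = 118; y0_2 = 394; x1_2 = 152; y1_2 = 442; x0_3 = 142; y0_3 = 190; x1_3 = 292; y1_3 = 232; x1_4 = 438; y1_4 = 296; x0_5 = 324; y0_5 = 68; x1_5 = 446; y1_5 = 106; cx_6 = 174; x0_7 = 78; y0_7 = 62; x1_7 = 140; y1_7 = 92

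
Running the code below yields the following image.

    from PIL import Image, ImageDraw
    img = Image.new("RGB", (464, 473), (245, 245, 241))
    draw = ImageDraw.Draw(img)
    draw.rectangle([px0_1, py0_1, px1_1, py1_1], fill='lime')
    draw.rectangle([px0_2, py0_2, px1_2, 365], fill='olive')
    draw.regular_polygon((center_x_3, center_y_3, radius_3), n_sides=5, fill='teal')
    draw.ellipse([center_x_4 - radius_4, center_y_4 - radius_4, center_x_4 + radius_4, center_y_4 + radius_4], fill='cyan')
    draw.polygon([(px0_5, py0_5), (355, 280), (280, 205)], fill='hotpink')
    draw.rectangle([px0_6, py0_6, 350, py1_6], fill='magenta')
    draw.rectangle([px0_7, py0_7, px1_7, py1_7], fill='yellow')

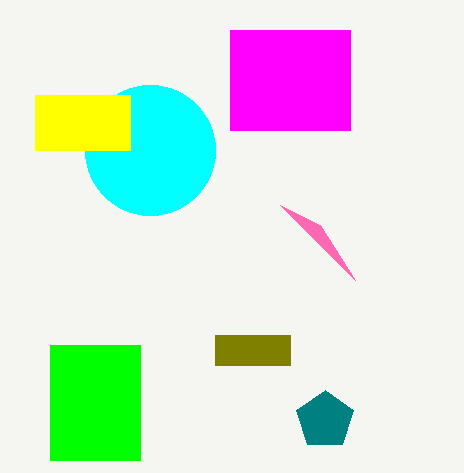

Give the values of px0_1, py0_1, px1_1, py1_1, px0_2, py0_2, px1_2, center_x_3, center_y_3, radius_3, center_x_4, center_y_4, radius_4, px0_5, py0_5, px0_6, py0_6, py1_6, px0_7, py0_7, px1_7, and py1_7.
px0_1 = 50; py0_1 = 345; px1_1 = 140; py1_1 = 460; px0_2 = 215; py0_2 = 335; px1_2 = 290; center_x_3 = 325; center_y_3 = 420; radius_3 = 30; center_x_4 = 150; center_y_4 = 150; radius_4 = 65; px0_5 = 320; py0_5 = 225; px0_6 = 230; py0_6 = 30; py1_6 = 130; px0_7 = 35; py0_7 = 95; px1_7 = 130; py1_7 = 150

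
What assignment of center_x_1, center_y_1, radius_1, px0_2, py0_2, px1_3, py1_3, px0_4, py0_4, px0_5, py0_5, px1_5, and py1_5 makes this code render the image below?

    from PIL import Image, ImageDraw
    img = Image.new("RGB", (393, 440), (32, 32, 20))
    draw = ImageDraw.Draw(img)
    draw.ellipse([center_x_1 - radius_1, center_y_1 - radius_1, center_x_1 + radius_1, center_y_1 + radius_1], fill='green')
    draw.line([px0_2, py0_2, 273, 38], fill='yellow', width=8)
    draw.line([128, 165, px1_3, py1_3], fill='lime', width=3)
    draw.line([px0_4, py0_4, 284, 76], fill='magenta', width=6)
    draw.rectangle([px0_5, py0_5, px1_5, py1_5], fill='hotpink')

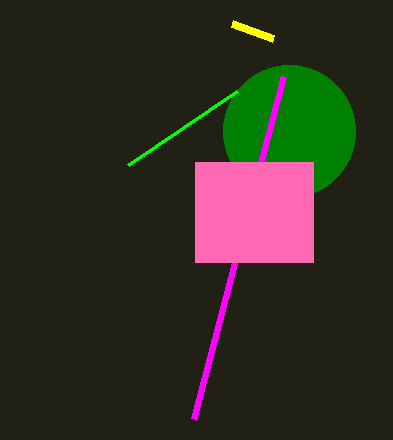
center_x_1 = 289; center_y_1 = 131; radius_1 = 66; px0_2 = 232; py0_2 = 23; px1_3 = 237; py1_3 = 91; px0_4 = 194; py0_4 = 419; px0_5 = 195; py0_5 = 162; px1_5 = 313; py1_5 = 262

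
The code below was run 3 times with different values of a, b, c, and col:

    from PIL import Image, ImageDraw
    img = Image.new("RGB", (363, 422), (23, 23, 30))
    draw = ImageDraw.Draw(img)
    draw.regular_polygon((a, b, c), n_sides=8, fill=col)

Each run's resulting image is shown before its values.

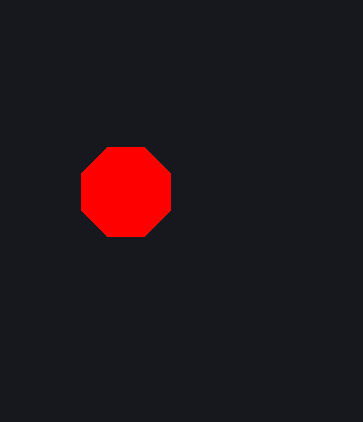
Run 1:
a = 126
b = 192
c = 48
col = 'red'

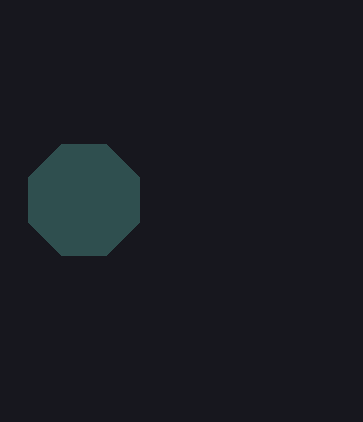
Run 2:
a = 84; b = 200; c = 60; col = 'darkslategray'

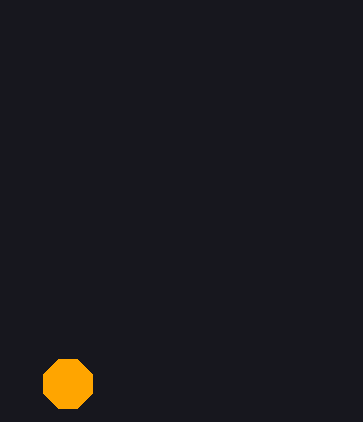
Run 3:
a = 68
b = 384
c = 26
col = 'orange'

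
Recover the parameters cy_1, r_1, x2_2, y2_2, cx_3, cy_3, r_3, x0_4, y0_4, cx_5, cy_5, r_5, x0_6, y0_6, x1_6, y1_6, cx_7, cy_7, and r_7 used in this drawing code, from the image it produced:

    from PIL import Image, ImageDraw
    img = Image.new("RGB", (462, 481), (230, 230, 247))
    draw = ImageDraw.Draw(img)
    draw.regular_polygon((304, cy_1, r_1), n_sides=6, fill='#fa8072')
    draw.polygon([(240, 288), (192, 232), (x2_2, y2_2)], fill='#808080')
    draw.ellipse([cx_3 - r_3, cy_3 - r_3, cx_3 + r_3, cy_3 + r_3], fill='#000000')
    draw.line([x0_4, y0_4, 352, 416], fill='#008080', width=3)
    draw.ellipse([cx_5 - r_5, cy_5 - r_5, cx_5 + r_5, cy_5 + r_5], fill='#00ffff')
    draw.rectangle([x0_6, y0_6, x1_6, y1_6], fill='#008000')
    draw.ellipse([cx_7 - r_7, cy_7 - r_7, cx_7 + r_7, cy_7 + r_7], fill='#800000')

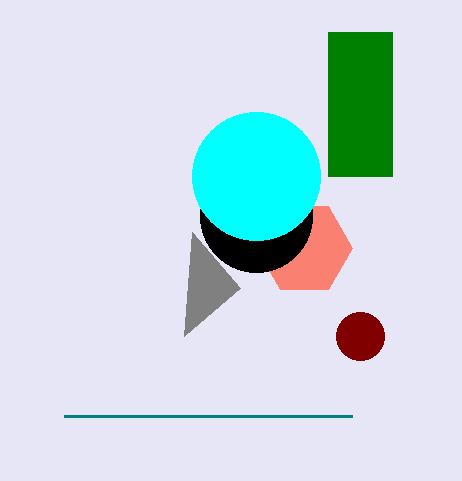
cy_1 = 248, r_1 = 48, x2_2 = 184, y2_2 = 336, cx_3 = 256, cy_3 = 216, r_3 = 56, x0_4 = 64, y0_4 = 416, cx_5 = 256, cy_5 = 176, r_5 = 64, x0_6 = 328, y0_6 = 32, x1_6 = 392, y1_6 = 176, cx_7 = 360, cy_7 = 336, r_7 = 24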